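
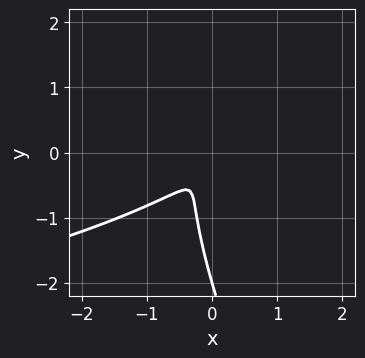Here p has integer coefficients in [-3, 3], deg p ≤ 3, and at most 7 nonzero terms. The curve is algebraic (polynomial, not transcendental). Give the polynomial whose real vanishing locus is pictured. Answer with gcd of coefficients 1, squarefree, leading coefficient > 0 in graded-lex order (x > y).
deg p = 3. A generic line meets the curve in up to 3 points.
Checking where it meets the axes: it meets the y-axis at y = -2 (among the integer gridlines).
These observations pin down the coefficients.

2*x*y^2 + y^3 + 3*x^2 - 3*x*y + 2*y^2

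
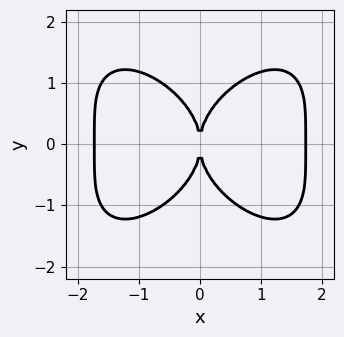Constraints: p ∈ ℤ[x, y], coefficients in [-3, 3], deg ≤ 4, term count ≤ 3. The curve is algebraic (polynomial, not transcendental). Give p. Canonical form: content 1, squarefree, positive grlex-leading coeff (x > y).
x^4 + y^4 - 3*x^2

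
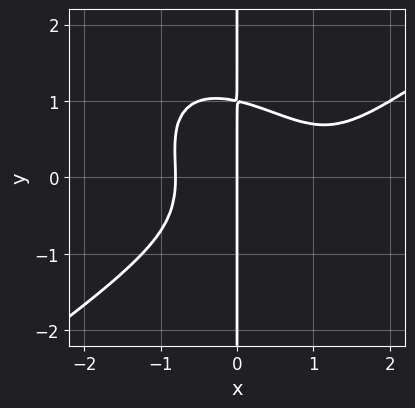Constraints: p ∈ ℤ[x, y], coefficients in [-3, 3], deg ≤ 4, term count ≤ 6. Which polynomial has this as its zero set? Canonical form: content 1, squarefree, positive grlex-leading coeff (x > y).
Degree: a generic line meets the curve in up to 4 points, so deg p = 4.
From the axis intercepts and sections: every point of the y-axis in the box is on the curve; it crosses the x-axis at the gridline x = 0.
Assembling these constraints gives the stated polynomial.

2*x^4 - 2*x^2*y^2 - 3*x*y^3 - 3*x^3 + 3*x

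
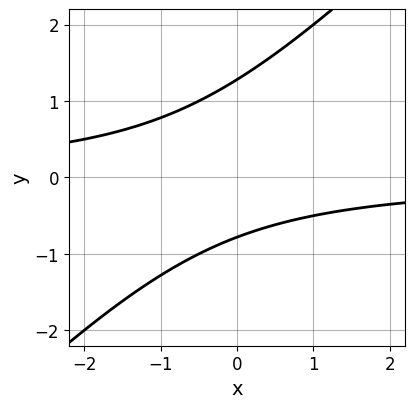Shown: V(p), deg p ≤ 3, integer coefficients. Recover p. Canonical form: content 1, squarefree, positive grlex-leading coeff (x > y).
2*x*y - 2*y^2 + y + 2

deg p = 2.
From the axis intercepts and sections: no x-intercept at any integer in the box.
These observations pin down the coefficients.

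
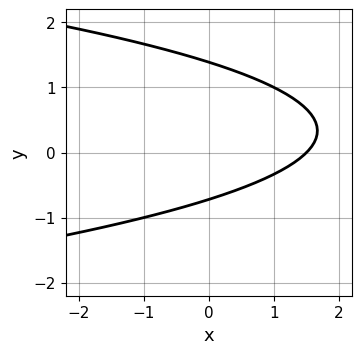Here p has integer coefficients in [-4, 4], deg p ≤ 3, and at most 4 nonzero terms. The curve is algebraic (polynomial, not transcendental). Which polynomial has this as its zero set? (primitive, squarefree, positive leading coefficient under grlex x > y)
deg p = 2. A generic line meets the curve in up to 2 points.
Putting this together gives p.

3*y^2 + 2*x - 2*y - 3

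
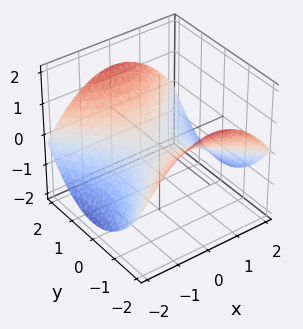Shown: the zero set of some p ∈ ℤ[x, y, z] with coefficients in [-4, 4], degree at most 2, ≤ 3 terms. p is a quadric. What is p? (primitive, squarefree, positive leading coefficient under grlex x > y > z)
deg p = 2.
Symmetries: the x ↦ −x reflection is a symmetry, so x appears only in even powers; it's symmetric under y → −y, forcing even powers of y.
Observable constraints: it meets the y-axis at y = 0 (among the integer gridlines); it meets the z-axis at z = 0 (among the integer gridlines); one x-axis crossing is at x = 0.
Solving for integer coefficients yields p as stated.

x^2 - y^2 + 3*z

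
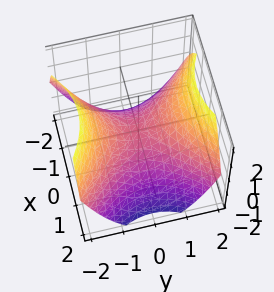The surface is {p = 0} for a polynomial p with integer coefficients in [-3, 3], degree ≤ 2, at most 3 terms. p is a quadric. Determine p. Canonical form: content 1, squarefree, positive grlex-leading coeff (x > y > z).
First, the degree is 2 — a saddle surface; a quadric.
Then, symmetries: the y ↦ −y reflection is a symmetry, so y appears only in even powers; the x ↦ −x reflection is a symmetry, so x appears only in even powers.
Then, from the visible intercepts: it crosses the x-axis at the gridline x = 0; it crosses the y-axis at the gridline y = 0.
Finally, assembling these constraints gives the stated polynomial.

2*x^2 - 2*y^2 + 3*z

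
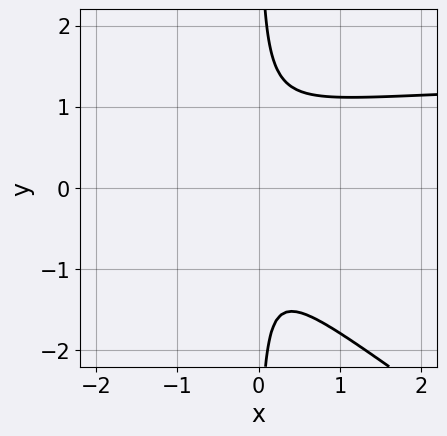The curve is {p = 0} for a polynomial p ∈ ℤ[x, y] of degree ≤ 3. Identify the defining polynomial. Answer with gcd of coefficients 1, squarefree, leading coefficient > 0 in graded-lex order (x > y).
1. deg p = 3. A generic line meets the curve in up to 3 points.
2. From the axis intercepts and sections: the curve avoids every integer y-axis point in the box; the curve avoids every integer x-axis point in the box.
3. Assembling these constraints gives the stated polynomial.

2*x^2*y + 3*x*y^2 - 3*x^2 - 2*x - 1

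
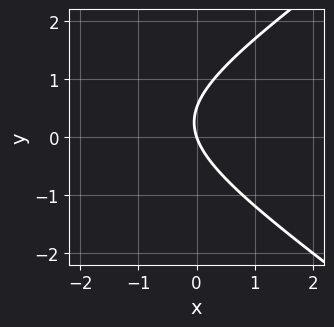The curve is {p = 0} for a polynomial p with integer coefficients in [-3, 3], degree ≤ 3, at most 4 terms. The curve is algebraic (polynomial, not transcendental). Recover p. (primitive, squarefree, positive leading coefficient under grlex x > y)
1. The degree is 2 — no degree-1 curve has this shape.
2. Checking where it meets the axes: it crosses the x-axis at the gridline x = 0; one y-axis crossing is at y = 0.
3. Assembling these constraints gives the stated polynomial.

x^2 - 2*y^2 + 3*x + y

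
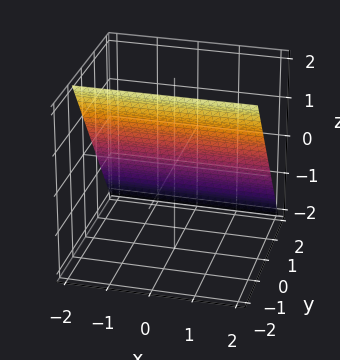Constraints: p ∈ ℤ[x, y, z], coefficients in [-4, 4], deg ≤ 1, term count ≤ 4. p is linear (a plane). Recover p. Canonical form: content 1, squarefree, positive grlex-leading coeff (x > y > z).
3*y + 2*z - 2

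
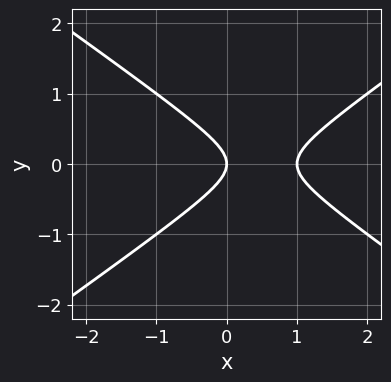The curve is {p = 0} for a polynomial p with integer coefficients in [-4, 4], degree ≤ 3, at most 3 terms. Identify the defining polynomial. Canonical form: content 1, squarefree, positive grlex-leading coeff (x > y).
x^2 - 2*y^2 - x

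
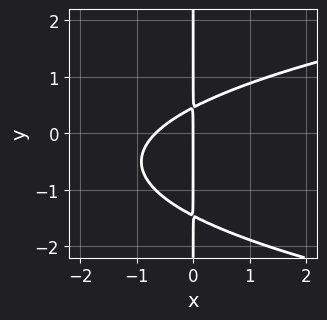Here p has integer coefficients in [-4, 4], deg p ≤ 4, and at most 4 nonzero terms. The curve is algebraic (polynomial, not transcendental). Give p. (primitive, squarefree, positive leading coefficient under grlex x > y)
3*x*y^2 - 3*x^2 + 3*x*y - 2*x

1. deg p = 3. The shape is more complex than any degree-2 curve.
2. From the visible intercepts: the visible y-axis segment lies entirely on the curve; it crosses the x-axis at the gridline x = 0.
3. Fitting integer coefficients to these (and the overall shape) gives p.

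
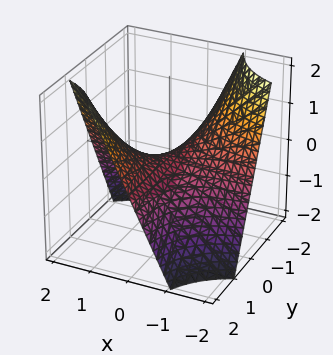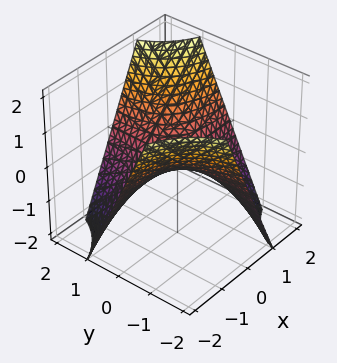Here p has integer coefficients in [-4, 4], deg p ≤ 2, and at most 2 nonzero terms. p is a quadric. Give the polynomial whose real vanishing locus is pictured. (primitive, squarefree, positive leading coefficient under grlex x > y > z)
1. The degree is 2 — a saddle surface; a quadric.
2. From the visible intercepts: every point of the y-axis in the box is on the surface; every point of the x-axis in the box is on the surface; it meets the z-axis at z = 0 (among the integer gridlines).
3. Matching integer coefficients to the picture gives p.

x*y - z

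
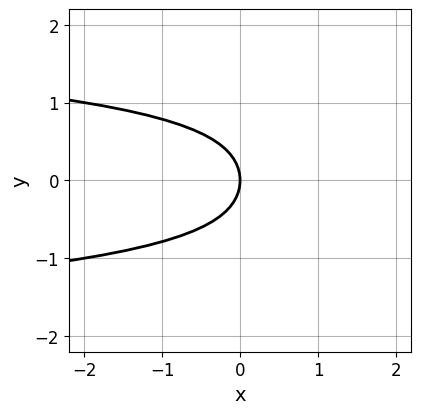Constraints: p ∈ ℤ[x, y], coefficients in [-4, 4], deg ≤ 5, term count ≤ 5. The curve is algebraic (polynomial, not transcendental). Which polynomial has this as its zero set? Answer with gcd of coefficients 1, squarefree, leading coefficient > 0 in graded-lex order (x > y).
y^4 + y^2 + x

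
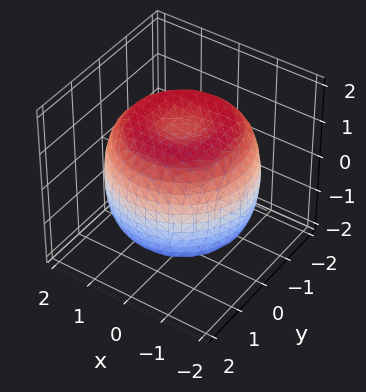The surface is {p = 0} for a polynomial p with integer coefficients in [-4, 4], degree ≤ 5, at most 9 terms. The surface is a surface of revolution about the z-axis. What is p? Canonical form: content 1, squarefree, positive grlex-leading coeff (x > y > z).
x^4 + 2*x^2*y^2 + y^4 - 2*x^2 - 2*y^2 + 2*z^2 - 3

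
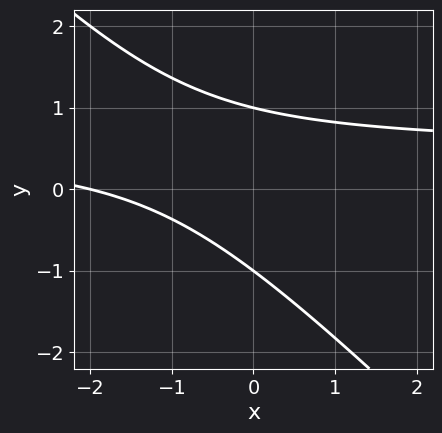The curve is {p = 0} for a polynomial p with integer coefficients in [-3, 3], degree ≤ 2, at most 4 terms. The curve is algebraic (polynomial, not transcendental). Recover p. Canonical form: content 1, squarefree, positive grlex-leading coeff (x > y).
2*x*y + 2*y^2 - x - 2

First, deg p = 2.
Then, against the integer gridlines: the y-axis gridline crossings are at y ∈ {-1, 1}; one x-axis crossing is at x = -2.
Finally, assembling these constraints gives the stated polynomial.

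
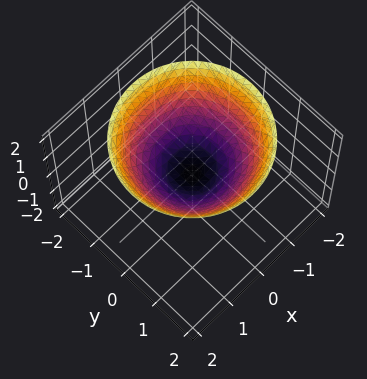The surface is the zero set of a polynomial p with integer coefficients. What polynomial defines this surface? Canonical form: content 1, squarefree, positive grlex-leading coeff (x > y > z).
(a) deg p = 2.
(b) Symmetries: every cross-section ⟂ z is a circle, so x, y appear only via x² + y².
(c) Reading off the gridlines: a circular section at z = 2 has radius between 1 and 2; it crosses the z-axis at the gridline z = 0; it crosses the x-axis at the gridline x = 0.
(d) Solving for integer coefficients yields p as stated.

2*x^2 + 2*y^2 - 3*z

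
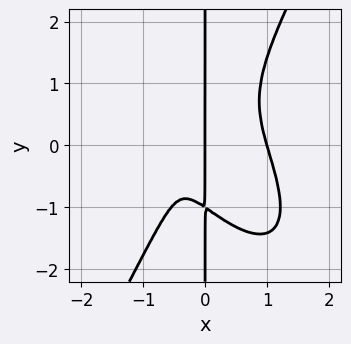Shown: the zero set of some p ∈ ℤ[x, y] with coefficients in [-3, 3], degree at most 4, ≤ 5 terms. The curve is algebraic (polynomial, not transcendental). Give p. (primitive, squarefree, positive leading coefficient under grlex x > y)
1. The degree is 4 — the shape is more complex than any degree-3 curve.
2. From the visible intercepts: every point of the y-axis in the box is on the curve; among the integer gridlines, it crosses the x-axis at x ∈ {0, 1}.
3. Putting this together gives p.

3*x^4 + 2*x^3*y - x*y^3 - 2*x^2 - x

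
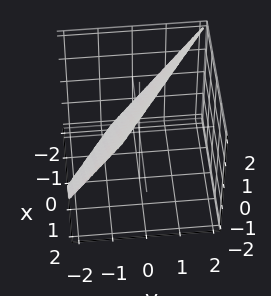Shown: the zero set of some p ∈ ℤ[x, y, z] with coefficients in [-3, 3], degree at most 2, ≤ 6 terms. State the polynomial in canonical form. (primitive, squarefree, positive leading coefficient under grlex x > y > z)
1. deg p = 1. The surface is flat (a plane).
2. Reading off the gridlines: it crosses the x-axis at the gridline x = -1; it meets the z-axis at z = 1 (among the integer gridlines).
3. These observations pin down the coefficients.

2*x + 3*y - 2*z + 2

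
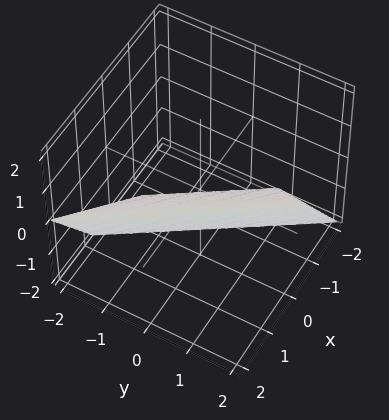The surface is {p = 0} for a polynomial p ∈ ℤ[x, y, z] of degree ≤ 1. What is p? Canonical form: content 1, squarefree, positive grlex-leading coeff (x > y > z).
First, deg p = 1. Every cross-section is a straight line — this is a plane.
Then, against the integer gridlines: one y-axis crossing is at y = 1; it meets the z-axis at z = -1 (among the integer gridlines).
Finally, these observations pin down the coefficients.

3*x + 2*y - 2*z - 2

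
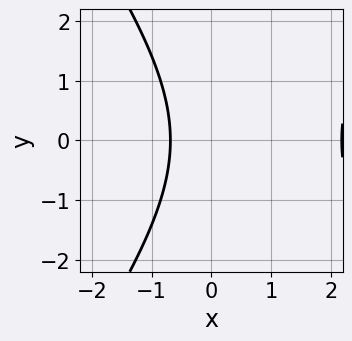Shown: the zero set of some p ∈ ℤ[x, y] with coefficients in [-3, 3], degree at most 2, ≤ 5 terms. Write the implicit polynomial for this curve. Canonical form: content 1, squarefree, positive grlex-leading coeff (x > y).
(a) The degree is 2 — a generic line meets the curve in up to 2 points.
(b) Symmetries: the y ↦ −y reflection is a symmetry, so y appears only in even powers.
(c) From the axis intercepts and sections: it misses every integer gridline on the y-axis.
(d) These observations pin down the coefficients.

2*x^2 - y^2 - 3*x - 3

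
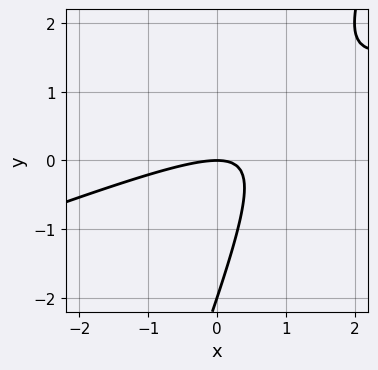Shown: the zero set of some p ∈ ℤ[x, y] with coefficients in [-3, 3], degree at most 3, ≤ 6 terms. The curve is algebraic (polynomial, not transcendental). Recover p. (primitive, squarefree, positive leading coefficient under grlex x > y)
Degree: no degree-1 curve has this shape, so deg p = 2.
Observable constraints: the y-axis gridline crossings are at y ∈ {-2, 0}; one x-axis crossing is at x = 0.
Together with the visible shape, these determine p as stated.

x^2 - 3*x*y + y^2 + 2*y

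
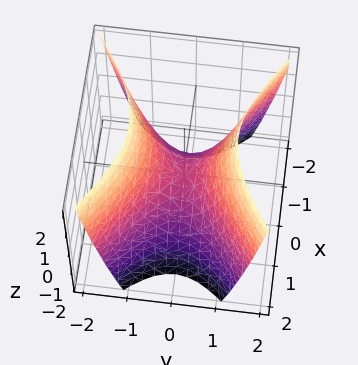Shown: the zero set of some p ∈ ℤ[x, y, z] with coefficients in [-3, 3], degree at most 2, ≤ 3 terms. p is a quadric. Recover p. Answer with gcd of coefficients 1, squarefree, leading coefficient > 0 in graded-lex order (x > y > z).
1. deg p = 2.
2. Symmetries: it's symmetric under y → −y, forcing even powers of y; mirror symmetry x ↦ −x ⇒ only even powers of x.
3. From the axis intercepts and sections: it crosses the x-axis at the gridline x = 0; it meets the y-axis at y = 0 (among the integer gridlines); one z-axis crossing is at z = 0.
4. Putting this together gives p.

2*x^2 - 3*y^2 + 2*z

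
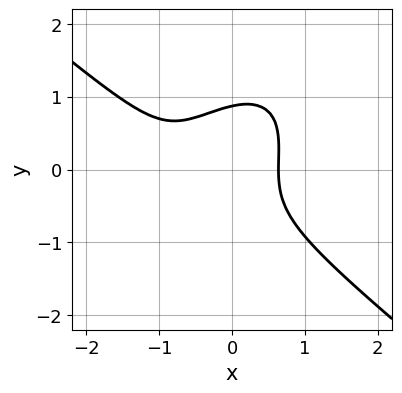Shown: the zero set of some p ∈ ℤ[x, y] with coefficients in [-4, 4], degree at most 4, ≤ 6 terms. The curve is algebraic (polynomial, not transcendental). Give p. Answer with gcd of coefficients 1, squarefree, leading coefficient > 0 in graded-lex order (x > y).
3*x^3 - 2*x*y^2 + 3*y^3 + 3*x^2 - 2

(a) Degree: a generic line meets the curve in up to 3 points, so deg p = 3.
(b) The integer polynomial consistent with all of this is the stated p.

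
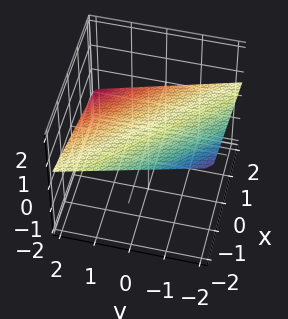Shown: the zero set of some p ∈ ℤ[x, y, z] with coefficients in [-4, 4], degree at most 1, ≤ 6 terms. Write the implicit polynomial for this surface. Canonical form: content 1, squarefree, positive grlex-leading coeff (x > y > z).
1. Degree: the surface is flat (a plane), so deg p = 1.
2. From the visible intercepts: it crosses the y-axis at the gridline y = 2; it meets the x-axis at x = 2 (among the integer gridlines).
3. Fitting integer coefficients to these (and the overall shape) gives p.

x + y + 3*z - 2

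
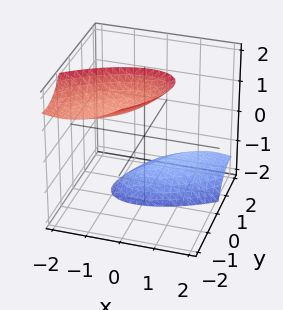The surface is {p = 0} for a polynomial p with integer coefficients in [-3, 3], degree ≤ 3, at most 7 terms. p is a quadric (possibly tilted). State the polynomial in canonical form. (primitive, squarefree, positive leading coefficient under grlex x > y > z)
2*x^2 - 3*x*y + 3*y^2 + 3*y*z - z^2 + 3

First, I count 2 distinct pieces.
Then, degree: no degree-1 surface has this shape, so deg p = 2.
Then, reading off the gridlines: it misses every integer gridline on the y-axis; it misses every integer gridline on the x-axis.
Finally, fitting integer coefficients to these (and the overall shape) gives p.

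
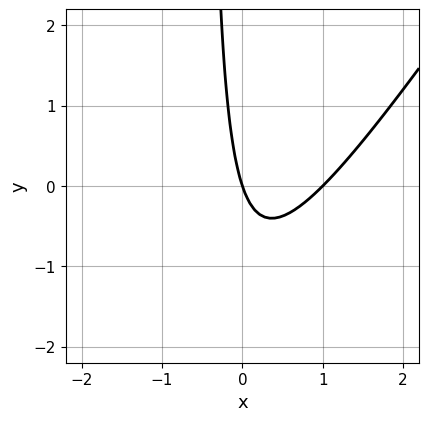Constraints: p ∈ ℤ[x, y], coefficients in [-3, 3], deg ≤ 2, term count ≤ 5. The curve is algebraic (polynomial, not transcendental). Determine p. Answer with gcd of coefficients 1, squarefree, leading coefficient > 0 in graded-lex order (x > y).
Degree: a generic line meets the curve in up to 2 points, so deg p = 2.
From the visible intercepts: it meets the y-axis at y = 0 (among the integer gridlines); among the integer gridlines, it crosses the x-axis at x ∈ {0, 1}.
Together with the visible shape, these determine p as stated.

3*x^2 - 2*x*y - 3*x - y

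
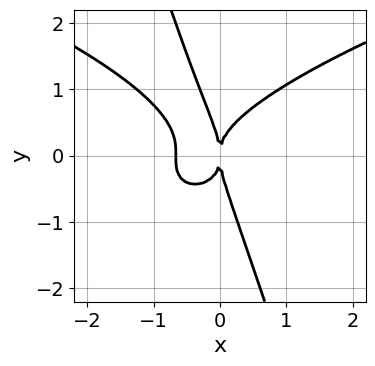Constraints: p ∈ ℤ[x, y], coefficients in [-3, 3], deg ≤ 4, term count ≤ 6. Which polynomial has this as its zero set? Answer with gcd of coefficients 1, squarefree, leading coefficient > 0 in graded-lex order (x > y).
3*x*y^3 + y^4 - 3*x^3 - 2*x^2

First, degree: no degree-3 curve has this shape, so deg p = 4.
Then, checking where it meets the axes: one y-axis crossing is at y = 0; one x-axis crossing is at x = 0.
Finally, the integer polynomial consistent with all of this is the stated p.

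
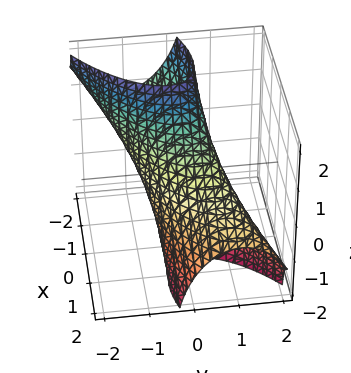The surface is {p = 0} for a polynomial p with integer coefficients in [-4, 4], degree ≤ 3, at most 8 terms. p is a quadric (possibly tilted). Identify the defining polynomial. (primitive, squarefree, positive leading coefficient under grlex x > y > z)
2*x^2 - 3*x*y + 3*x*z + 3*y^2 + z^2 - 2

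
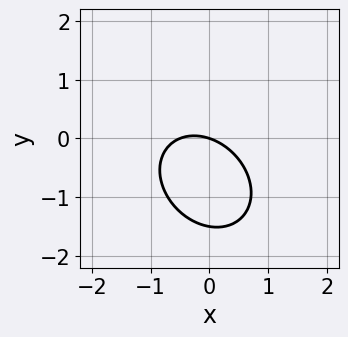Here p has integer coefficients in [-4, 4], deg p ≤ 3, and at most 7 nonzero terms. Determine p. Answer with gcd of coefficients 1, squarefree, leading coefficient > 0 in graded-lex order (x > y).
2*x^2 + x*y + 2*y^2 + x + 3*y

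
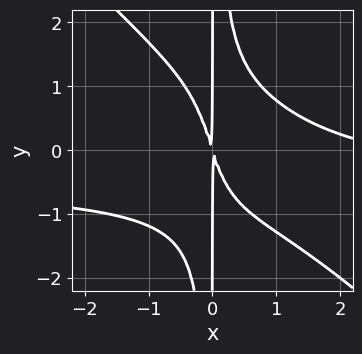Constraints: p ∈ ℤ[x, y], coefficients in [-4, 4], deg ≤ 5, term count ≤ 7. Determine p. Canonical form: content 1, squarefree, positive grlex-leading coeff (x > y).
2*x^3*y + 2*x^2*y^2 + x^3 - 3*x^2 - x*y

Degree: the shape is more complex than any degree-3 curve, so deg p = 4.
Against the integer gridlines: the visible y-axis segment lies entirely on the curve.
The integer polynomial consistent with all of this is the stated p.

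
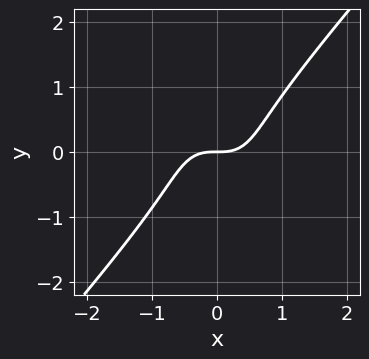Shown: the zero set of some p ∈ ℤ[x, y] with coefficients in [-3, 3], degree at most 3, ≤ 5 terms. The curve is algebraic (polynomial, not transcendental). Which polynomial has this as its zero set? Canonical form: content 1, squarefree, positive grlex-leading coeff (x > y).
3*x^3 - 2*y^3 - 2*y

(a) The degree is 3 — no degree-2 curve has this shape.
(b) Against the integer gridlines: it meets the x-axis at x = 0 (among the integer gridlines); it meets the y-axis at y = 0 (among the integer gridlines).
(c) The integer polynomial consistent with all of this is the stated p.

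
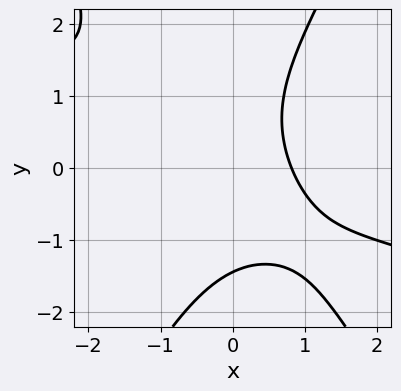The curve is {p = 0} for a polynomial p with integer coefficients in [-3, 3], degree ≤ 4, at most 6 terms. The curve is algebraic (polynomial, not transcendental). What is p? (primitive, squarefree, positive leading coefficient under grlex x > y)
First, the degree is 3 — the shape is more complex than any degree-2 curve.
Finally, solving for integer coefficients yields p as stated.

x^3 + 3*x^2*y - y^3 + 3*x - 3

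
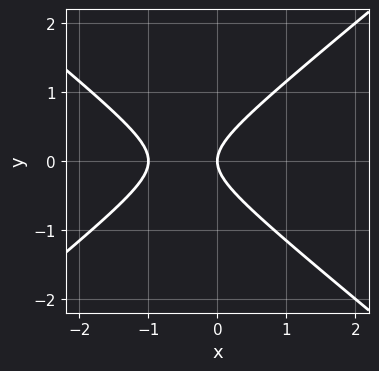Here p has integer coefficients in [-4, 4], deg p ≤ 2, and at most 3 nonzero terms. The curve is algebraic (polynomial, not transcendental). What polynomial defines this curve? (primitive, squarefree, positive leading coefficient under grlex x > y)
2*x^2 - 3*y^2 + 2*x

(a) The degree is 2 — a generic line meets the curve in up to 2 points.
(b) Symmetries: mirror symmetry y ↦ −y ⇒ only even powers of y.
(c) Checking where it meets the axes: one y-axis crossing is at y = 0; among the integer gridlines, it crosses the x-axis at x ∈ {-1, 0}.
(d) Putting this together gives p.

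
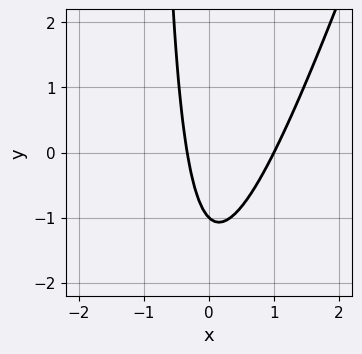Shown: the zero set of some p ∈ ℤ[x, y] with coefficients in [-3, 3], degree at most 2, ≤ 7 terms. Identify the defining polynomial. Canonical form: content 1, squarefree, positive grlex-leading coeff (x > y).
1. The degree is 2 — no degree-1 curve has this shape.
2. From the axis intercepts and sections: it meets the y-axis at y = -1 (among the integer gridlines); one x-axis crossing is at x = 1.
3. These observations pin down the coefficients.

3*x^2 - x*y - 2*x - y - 1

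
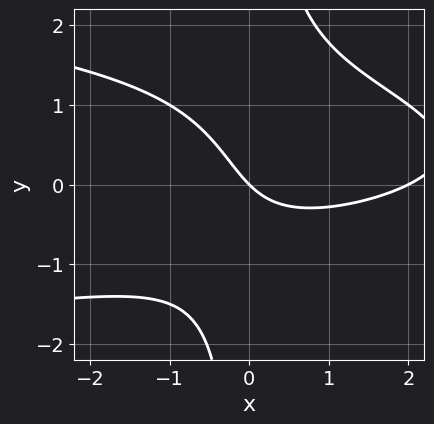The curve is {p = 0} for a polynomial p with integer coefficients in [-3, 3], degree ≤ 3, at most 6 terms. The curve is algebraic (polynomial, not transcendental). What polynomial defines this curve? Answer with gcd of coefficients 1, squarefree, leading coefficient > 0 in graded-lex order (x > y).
2*x*y^2 + x^2 - x*y - 2*x - 2*y

First, the degree is 3 — a generic line meets the curve in up to 3 points.
Next, reading off the gridlines: it crosses the y-axis at the gridline y = 0; among the integer gridlines, it crosses the x-axis at x ∈ {0, 2}.
Finally, these observations pin down the coefficients.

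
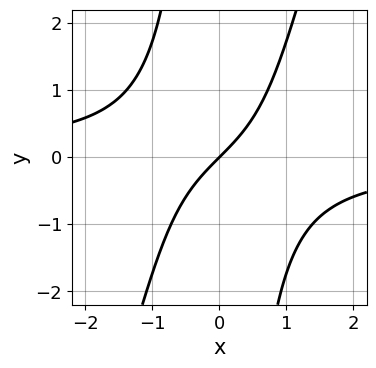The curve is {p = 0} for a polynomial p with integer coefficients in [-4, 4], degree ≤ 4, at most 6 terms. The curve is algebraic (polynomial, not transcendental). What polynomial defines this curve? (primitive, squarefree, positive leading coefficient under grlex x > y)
3*x^2*y - x*y^2 + 3*x - 3*y

First, the degree is 3 — the shape is more complex than any degree-2 curve.
Next, from the axis intercepts and sections: one x-axis crossing is at x = 0; it crosses the y-axis at the gridline y = 0.
Finally, together with the visible shape, these determine p as stated.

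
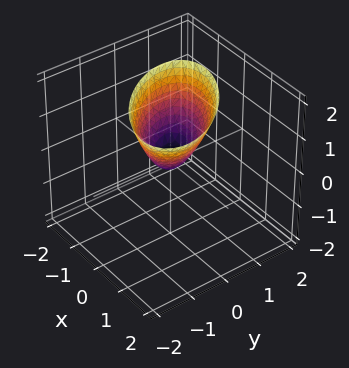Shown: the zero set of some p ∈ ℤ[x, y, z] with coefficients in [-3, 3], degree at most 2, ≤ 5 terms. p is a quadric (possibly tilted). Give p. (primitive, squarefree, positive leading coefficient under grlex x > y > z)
First, degree: no degree-1 surface has this shape, so deg p = 2.
Then, observable constraints: one z-axis crossing is at z = 0; it meets the y-axis at y = 0 (among the integer gridlines); it crosses the x-axis at the gridline x = 0.
Finally, together with the visible shape, these determine p as stated.

3*x^2 + 3*x*y - x*z + 3*y^2 - 2*z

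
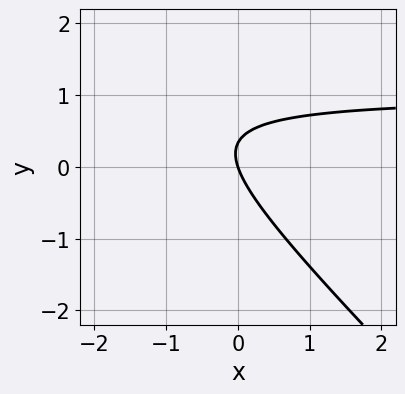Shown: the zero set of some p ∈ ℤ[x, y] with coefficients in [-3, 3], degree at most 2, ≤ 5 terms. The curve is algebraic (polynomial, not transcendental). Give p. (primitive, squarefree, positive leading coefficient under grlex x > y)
First, degree: no degree-1 curve has this shape, so deg p = 2.
Next, from the visible intercepts: it meets the x-axis at x = 0 (among the integer gridlines); it crosses the y-axis at the gridline y = 0.
Finally, together with the visible shape, these determine p as stated.

3*x*y + 3*y^2 - 3*x - y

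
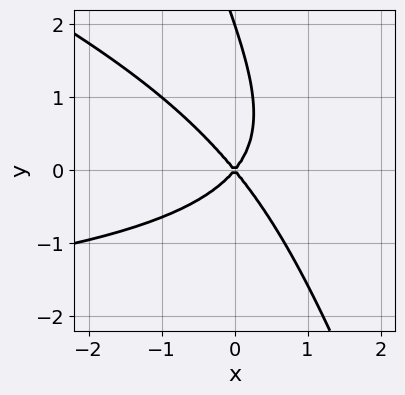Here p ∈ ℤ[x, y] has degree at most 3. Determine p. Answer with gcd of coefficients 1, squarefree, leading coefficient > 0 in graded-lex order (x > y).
x^2*y + 3*x*y^2 + y^3 + 3*x^2 - 2*y^2

(a) The degree is 3 — the shape is more complex than any degree-2 curve.
(b) Checking where it meets the axes: the y-axis gridline crossings are at y ∈ {0, 2}; one x-axis crossing is at x = 0.
(c) Fitting integer coefficients to these (and the overall shape) gives p.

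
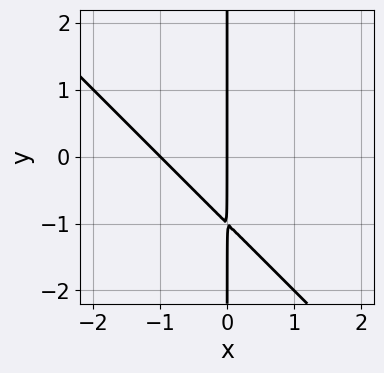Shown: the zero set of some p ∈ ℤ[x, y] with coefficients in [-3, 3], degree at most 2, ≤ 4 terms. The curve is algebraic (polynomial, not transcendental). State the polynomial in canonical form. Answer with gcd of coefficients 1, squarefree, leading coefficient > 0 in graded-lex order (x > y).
x^2 + x*y + x

First, deg p = 2. The shape is more complex than any degree-1 curve.
Then, observable constraints: the x-axis gridline crossings are at x ∈ {-1, 0}; every point of the y-axis in the box is on the curve.
Finally, matching integer coefficients to the picture gives p.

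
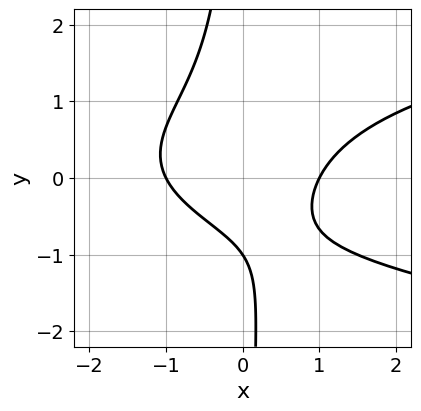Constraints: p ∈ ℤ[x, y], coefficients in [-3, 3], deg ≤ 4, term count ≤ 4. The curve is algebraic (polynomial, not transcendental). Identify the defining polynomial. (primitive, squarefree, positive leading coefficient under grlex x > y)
3*x*y^2 - 2*x^2 + 2*y + 2

deg p = 3. No degree-2 curve has this shape.
Against the integer gridlines: one y-axis crossing is at y = -1; the x-axis gridline crossings are at x ∈ {-1, 1}.
The integer polynomial consistent with all of this is the stated p.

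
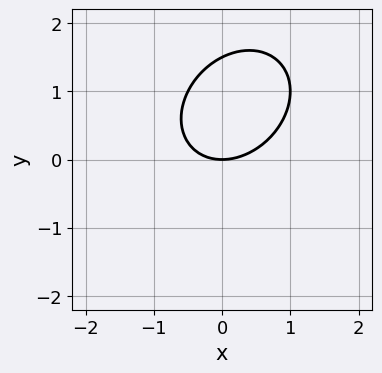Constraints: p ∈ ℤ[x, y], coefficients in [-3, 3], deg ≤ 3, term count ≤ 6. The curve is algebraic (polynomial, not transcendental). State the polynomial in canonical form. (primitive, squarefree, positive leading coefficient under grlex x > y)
2*x^2 - x*y + 2*y^2 - 3*y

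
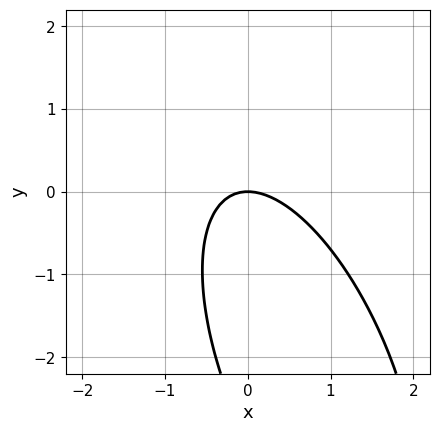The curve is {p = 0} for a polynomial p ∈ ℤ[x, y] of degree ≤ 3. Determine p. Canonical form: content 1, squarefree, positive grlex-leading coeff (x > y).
3*x^2 + 2*x*y + y^2 + 3*y

First, degree: the shape is more complex than any degree-1 curve, so deg p = 2.
Next, observable constraints: one y-axis crossing is at y = 0; one x-axis crossing is at x = 0.
Finally, solving for integer coefficients yields p as stated.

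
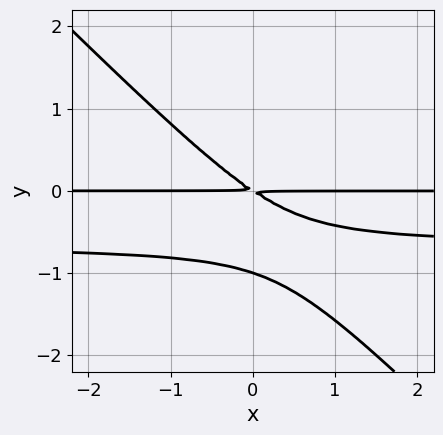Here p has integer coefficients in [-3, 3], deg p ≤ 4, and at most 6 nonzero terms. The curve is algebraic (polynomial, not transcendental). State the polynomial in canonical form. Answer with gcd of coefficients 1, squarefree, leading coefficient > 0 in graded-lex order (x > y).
3*x*y^2 + 3*y^3 + 2*x*y + 3*y^2

1. The degree is 3 — no degree-2 curve has this shape.
2. Checking where it meets the axes: the visible x-axis segment lies entirely on the curve; it meets the y-axis at y = -1 (among the integer gridlines).
3. Assembling these constraints gives the stated polynomial.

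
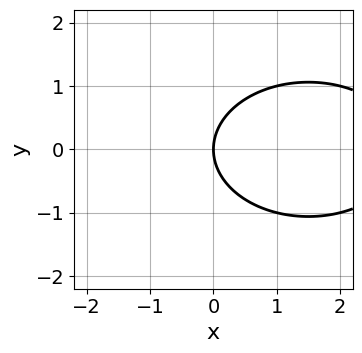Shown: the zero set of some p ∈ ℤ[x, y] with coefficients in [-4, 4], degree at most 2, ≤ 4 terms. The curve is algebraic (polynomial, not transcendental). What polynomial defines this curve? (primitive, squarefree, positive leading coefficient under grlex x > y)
x^2 + 2*y^2 - 3*x

The degree is 2 — the shape is more complex than any degree-1 curve.
Symmetries: mirror symmetry y ↦ −y ⇒ only even powers of y.
Checking where it meets the axes: it crosses the y-axis at the gridline y = 0; it meets the x-axis at x = 0 (among the integer gridlines).
The integer polynomial consistent with all of this is the stated p.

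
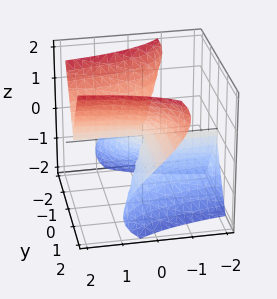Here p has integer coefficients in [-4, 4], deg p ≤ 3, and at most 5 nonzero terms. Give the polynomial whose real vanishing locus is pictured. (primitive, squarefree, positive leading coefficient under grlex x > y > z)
3*x*y^2 + 3*y^2*z - 2*z^3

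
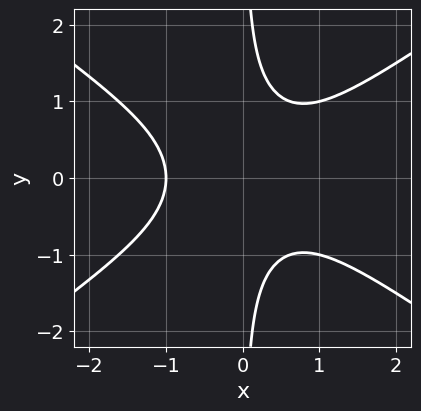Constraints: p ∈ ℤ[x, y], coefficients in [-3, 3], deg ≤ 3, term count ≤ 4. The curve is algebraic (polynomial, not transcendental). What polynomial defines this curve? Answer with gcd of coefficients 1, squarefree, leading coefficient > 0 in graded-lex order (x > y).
First, the degree is 3 — no degree-2 curve has this shape.
Next, symmetries: the y ↦ −y reflection is a symmetry, so y appears only in even powers.
Then, from the visible intercepts: one x-axis crossing is at x = -1; the curve avoids every integer y-axis point in the box.
Finally, fitting integer coefficients to these (and the overall shape) gives p.

x^3 - 2*x*y^2 + 1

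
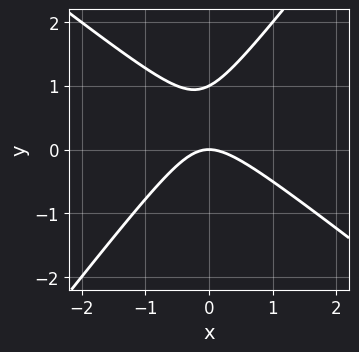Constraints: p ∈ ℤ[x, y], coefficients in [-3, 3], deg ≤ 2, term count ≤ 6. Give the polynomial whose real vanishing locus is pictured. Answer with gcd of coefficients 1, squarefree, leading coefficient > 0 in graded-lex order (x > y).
deg p = 2.
From the visible intercepts: the y-axis gridline crossings are at y ∈ {0, 1}; it crosses the x-axis at the gridline x = 0.
Matching integer coefficients to the picture gives p.

2*x^2 + x*y - 2*y^2 + 2*y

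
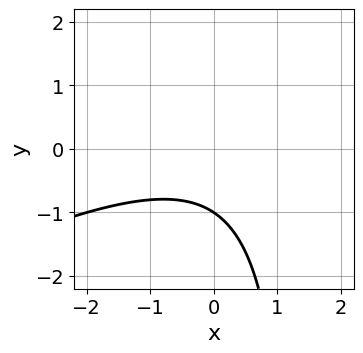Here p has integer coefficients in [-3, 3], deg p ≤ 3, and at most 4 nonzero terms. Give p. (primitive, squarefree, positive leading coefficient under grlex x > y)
(a) deg p = 2. The shape is more complex than any degree-1 curve.
(b) Against the integer gridlines: one y-axis crossing is at y = -1; it misses every integer gridline on the x-axis.
(c) The integer polynomial consistent with all of this is the stated p.

x^2 - 2*x*y + 3*y + 3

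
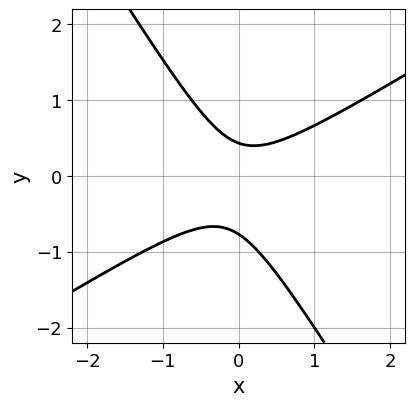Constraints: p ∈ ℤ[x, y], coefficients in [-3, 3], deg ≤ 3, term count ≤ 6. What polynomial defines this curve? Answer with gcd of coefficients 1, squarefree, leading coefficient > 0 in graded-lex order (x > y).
3*x^2 - 3*x*y - 3*y^2 - y + 1

1. The degree is 2 — no degree-1 curve has this shape.
2. Reading off the gridlines: the curve avoids every integer x-axis point in the box.
3. Fitting integer coefficients to these (and the overall shape) gives p.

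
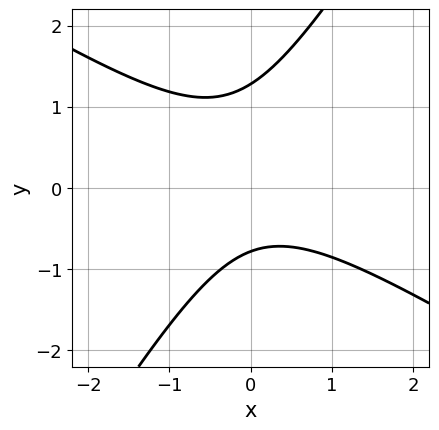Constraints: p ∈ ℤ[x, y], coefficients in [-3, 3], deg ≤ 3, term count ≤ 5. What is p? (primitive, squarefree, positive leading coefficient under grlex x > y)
First, degree: no degree-1 curve has this shape, so deg p = 2.
Then, against the integer gridlines: no x-intercept at any integer in the box.
Finally, assembling these constraints gives the stated polynomial.

2*x^2 + 2*x*y - 2*y^2 + y + 2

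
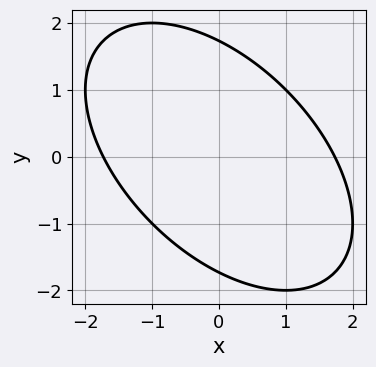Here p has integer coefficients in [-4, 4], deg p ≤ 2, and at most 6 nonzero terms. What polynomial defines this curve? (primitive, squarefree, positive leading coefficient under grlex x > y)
x^2 + x*y + y^2 - 3

(a) deg p = 2.
(b) Matching integer coefficients to the picture gives p.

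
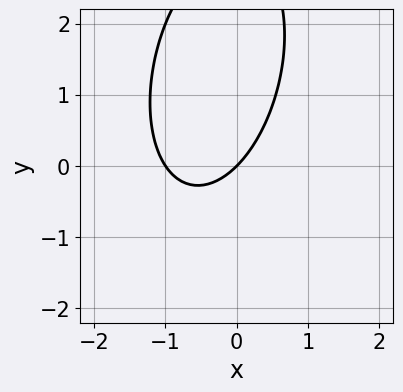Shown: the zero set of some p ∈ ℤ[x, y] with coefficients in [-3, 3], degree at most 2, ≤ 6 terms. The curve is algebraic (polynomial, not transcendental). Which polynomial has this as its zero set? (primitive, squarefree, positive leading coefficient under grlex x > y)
3*x^2 - x*y + y^2 + 3*x - 3*y

(a) The degree is 2 — a generic line meets the curve in up to 2 points.
(b) Reading off the gridlines: it meets the y-axis at y = 0 (among the integer gridlines); the x-axis gridline crossings are at x ∈ {-1, 0}.
(c) Matching integer coefficients to the picture gives p.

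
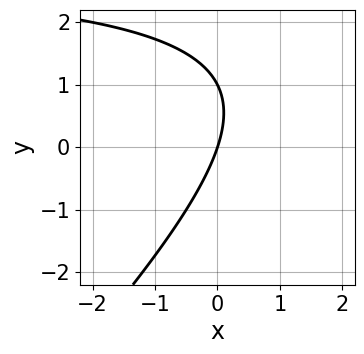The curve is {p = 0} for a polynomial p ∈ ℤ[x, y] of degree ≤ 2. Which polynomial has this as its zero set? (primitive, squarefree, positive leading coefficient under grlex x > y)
Degree: a generic line meets the curve in up to 2 points, so deg p = 2.
Against the integer gridlines: the y-axis gridline crossings are at y ∈ {0, 1}; one x-axis crossing is at x = 0.
Putting this together gives p.

x*y - y^2 - 3*x + y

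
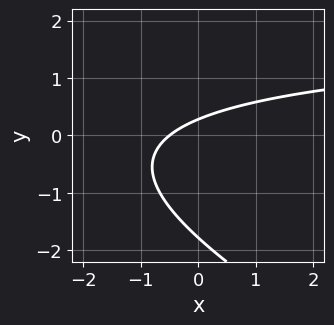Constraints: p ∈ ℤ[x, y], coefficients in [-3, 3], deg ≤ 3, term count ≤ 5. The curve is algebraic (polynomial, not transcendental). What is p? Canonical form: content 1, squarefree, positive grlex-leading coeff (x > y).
x*y + 2*y^2 - 2*x + 3*y - 1

(a) The degree is 2 — no degree-1 curve has this shape.
(b) Putting this together gives p.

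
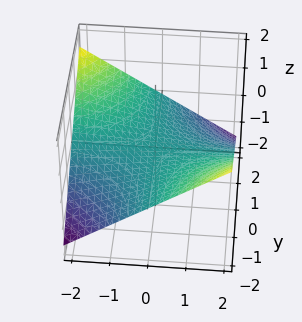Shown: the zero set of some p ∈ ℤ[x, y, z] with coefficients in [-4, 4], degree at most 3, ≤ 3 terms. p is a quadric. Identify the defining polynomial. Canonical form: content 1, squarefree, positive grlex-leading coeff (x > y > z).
x*y + 3*z

(a) deg p = 2. A saddle surface; a quadric.
(b) From the visible intercepts: the visible x-axis segment lies entirely on the surface; one z-axis crossing is at z = 0; the visible y-axis segment lies entirely on the surface.
(c) Putting this together gives p.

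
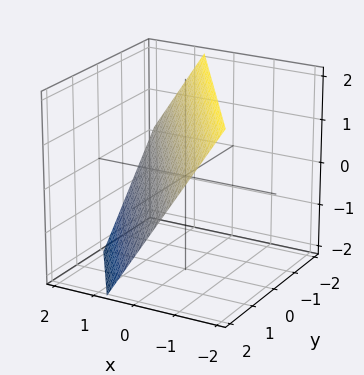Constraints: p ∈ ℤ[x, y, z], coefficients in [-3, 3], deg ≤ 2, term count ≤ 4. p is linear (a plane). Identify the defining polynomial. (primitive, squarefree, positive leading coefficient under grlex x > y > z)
First, the degree is 1 — every cross-section is a straight line — this is a plane.
Next, observable constraints: it meets the y-axis at y = 1 (among the integer gridlines); it meets the z-axis at z = 1 (among the integer gridlines).
Finally, fitting integer coefficients to these (and the overall shape) gives p.

3*x + 2*y + 2*z - 2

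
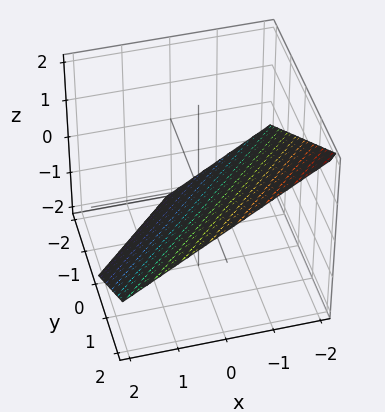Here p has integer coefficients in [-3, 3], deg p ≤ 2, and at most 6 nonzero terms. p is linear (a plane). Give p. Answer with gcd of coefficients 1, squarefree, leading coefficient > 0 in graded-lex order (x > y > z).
2*x - 2*y + 3*z + 2

The degree is 1 — every cross-section is a straight line — this is a plane.
Against the integer gridlines: one x-axis crossing is at x = -1; it meets the y-axis at y = 1 (among the integer gridlines).
Assembling these constraints gives the stated polynomial.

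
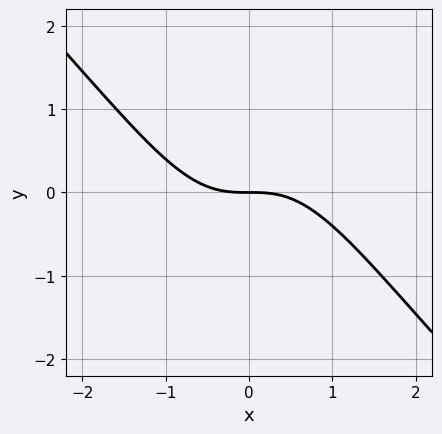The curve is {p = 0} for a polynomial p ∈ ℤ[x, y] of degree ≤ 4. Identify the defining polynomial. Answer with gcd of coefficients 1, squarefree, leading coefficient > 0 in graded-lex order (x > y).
2*x^3 + 2*x^2*y + 3*y

1. Degree: no degree-2 curve has this shape, so deg p = 3.
2. Observable constraints: one x-axis crossing is at x = 0; one y-axis crossing is at y = 0.
3. Fitting integer coefficients to these (and the overall shape) gives p.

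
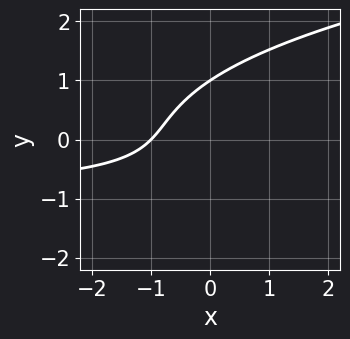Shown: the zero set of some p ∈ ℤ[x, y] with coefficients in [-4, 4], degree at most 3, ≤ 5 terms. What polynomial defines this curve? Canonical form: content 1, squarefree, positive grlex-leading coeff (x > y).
First, degree: a generic line meets the curve in up to 3 points, so deg p = 3.
Then, against the integer gridlines: one y-axis crossing is at y = 1; it meets the x-axis at x = -1 (among the integer gridlines).
Finally, matching integer coefficients to the picture gives p.

y^3 - x*y - x - 1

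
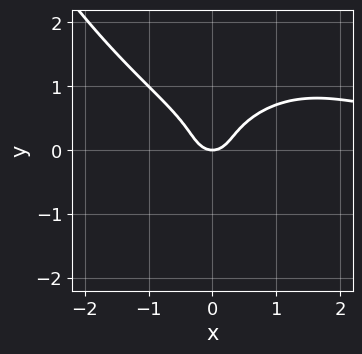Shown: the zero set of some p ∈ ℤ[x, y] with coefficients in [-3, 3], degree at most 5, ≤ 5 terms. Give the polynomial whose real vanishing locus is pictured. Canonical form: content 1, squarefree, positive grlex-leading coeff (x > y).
(a) deg p = 4. No degree-3 curve has this shape.
(b) From the axis intercepts and sections: one y-axis crossing is at y = 0; it meets the x-axis at x = 0 (among the integer gridlines).
(c) Fitting integer coefficients to these (and the overall shape) gives p.

x^3*y + 3*y^3 - 2*x^2 - y^2 + y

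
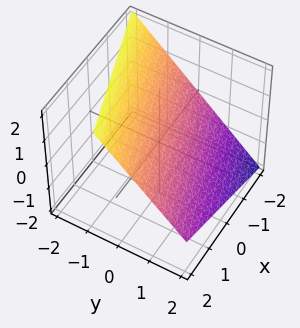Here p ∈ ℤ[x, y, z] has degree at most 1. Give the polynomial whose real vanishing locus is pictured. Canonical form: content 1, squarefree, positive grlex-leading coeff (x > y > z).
First, deg p = 1.
Next, from the visible intercepts: it crosses the x-axis at the gridline x = -2.
Finally, matching integer coefficients to the picture gives p.

x - 3*y - 3*z + 2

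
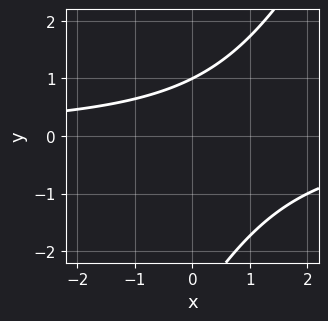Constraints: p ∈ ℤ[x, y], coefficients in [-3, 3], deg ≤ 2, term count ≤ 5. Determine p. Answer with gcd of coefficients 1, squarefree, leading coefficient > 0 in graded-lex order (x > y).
First, the degree is 2 — no degree-1 curve has this shape.
Next, from the visible intercepts: it misses every integer gridline on the x-axis; it meets the y-axis at y = 1 (among the integer gridlines).
Finally, putting this together gives p.

2*x*y - y^2 - 2*y + 3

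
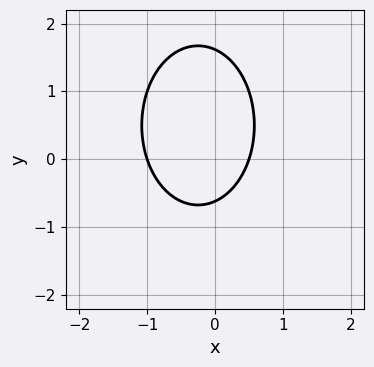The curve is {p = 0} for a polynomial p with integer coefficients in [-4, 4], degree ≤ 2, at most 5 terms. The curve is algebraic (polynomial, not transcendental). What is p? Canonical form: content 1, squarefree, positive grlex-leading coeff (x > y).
2*x^2 + y^2 + x - y - 1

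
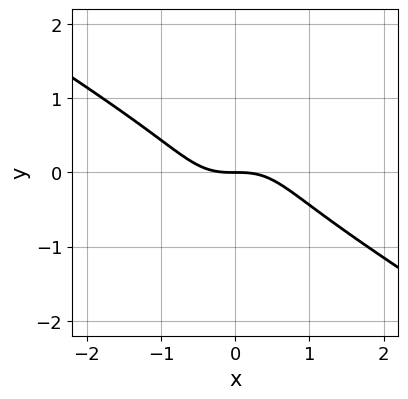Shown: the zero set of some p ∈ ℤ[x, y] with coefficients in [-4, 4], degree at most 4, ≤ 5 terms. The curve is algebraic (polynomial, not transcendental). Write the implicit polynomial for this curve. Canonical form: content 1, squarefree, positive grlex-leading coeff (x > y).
2*x^3 + 2*x^2*y + 3*y^3 + 2*y

Degree: no degree-2 curve has this shape, so deg p = 3.
Against the integer gridlines: it crosses the x-axis at the gridline x = 0; one y-axis crossing is at y = 0.
The integer polynomial consistent with all of this is the stated p.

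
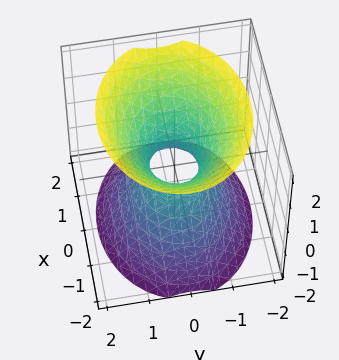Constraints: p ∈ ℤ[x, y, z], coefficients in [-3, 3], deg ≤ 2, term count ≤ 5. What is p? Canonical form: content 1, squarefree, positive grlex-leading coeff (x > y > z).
2*x^2 + 3*y^2 - 2*z^2 - 1

1. The degree is 2 — one connected sheet with a waist; a quadric.
2. Symmetries: the x ↦ −x reflection is a symmetry, so x appears only in even powers; it's symmetric under z → −z, forcing even powers of z; mirror symmetry y ↦ −y ⇒ only even powers of y.
3. From the axis intercepts and sections: the surface avoids every integer z-axis point in the box.
4. Putting this together gives p.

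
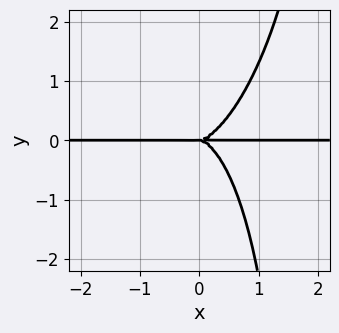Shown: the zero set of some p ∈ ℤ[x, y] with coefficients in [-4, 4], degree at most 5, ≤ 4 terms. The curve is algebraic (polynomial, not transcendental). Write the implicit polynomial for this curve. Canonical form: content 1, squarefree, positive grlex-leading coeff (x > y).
3*x^3*y - x^2*y^2 + x*y^3 - 2*y^3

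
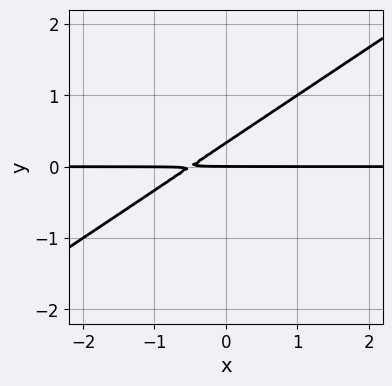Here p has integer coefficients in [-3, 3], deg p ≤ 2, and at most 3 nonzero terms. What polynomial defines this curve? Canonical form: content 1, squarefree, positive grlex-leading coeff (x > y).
2*x*y - 3*y^2 + y

Degree: the shape is more complex than any degree-1 curve, so deg p = 2.
From the axis intercepts and sections: one y-axis crossing is at y = 0; every point of the x-axis in the box is on the curve.
Putting this together gives p.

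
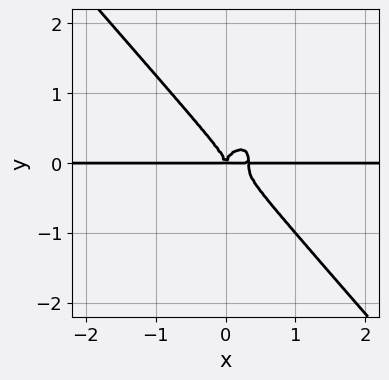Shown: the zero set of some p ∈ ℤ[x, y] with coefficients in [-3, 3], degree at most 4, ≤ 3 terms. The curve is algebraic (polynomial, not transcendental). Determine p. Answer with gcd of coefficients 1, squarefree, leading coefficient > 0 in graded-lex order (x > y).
3*x^3*y + 2*y^4 - x^2*y

The degree is 4 — no degree-3 curve has this shape.
Observable constraints: every point of the x-axis in the box is on the curve.
Putting this together gives p.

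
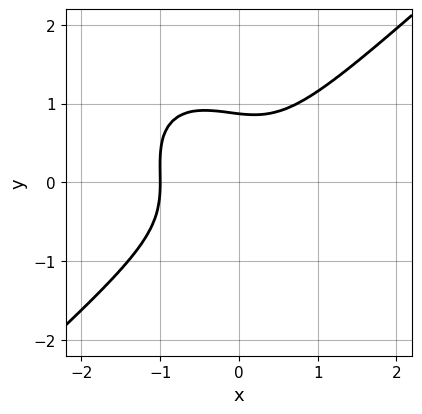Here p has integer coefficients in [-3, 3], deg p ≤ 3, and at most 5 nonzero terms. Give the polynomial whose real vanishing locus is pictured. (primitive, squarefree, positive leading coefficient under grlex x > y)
3*x^3 - x*y^2 - 3*y^3 + x^2 + 2

1. Degree: the shape is more complex than any degree-2 curve, so deg p = 3.
2. Reading off the gridlines: one x-axis crossing is at x = -1.
3. Assembling these constraints gives the stated polynomial.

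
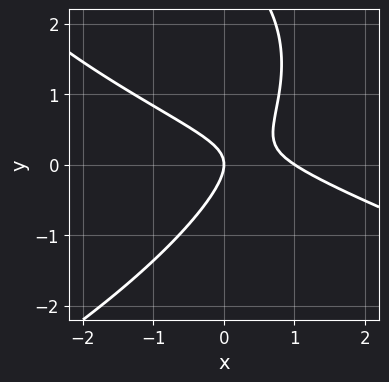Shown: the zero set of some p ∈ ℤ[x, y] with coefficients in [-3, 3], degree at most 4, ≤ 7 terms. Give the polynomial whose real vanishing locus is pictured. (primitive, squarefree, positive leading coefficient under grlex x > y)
y^3 + 2*x^2 + 3*x*y - 3*y^2 - 2*x

1. Degree: a generic line meets the curve in up to 3 points, so deg p = 3.
2. From the visible intercepts: among the integer gridlines, it crosses the x-axis at x ∈ {0, 1}; it crosses the y-axis at the gridline y = 0.
3. Solving for integer coefficients yields p as stated.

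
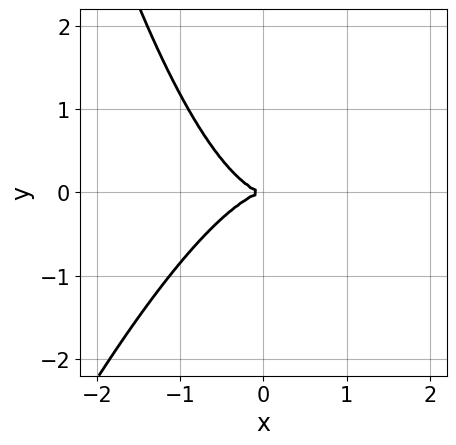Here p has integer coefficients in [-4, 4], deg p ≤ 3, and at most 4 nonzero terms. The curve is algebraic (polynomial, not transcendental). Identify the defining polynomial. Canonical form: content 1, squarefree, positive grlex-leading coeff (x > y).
Degree: the shape is more complex than any degree-2 curve, so deg p = 3.
Observable constraints: it crosses the y-axis at the gridline y = 0; it meets the x-axis at x = 0 (among the integer gridlines).
Putting this together gives p.

3*x^3 - x^2*y + 3*y^2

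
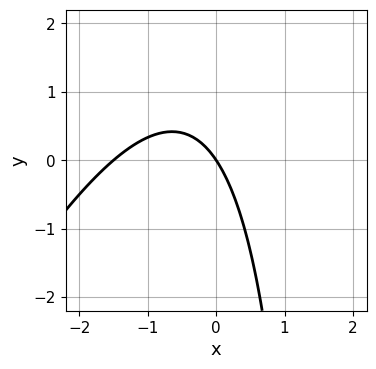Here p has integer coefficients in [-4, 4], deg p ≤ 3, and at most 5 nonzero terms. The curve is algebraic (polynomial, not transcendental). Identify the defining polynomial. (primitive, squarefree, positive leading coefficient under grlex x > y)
(a) The degree is 2 — the shape is more complex than any degree-1 curve.
(b) Reading off the gridlines: one y-axis crossing is at y = 0; it crosses the x-axis at the gridline x = 0.
(c) Together with the visible shape, these determine p as stated.

2*x^2 - x*y + 3*x + 2*y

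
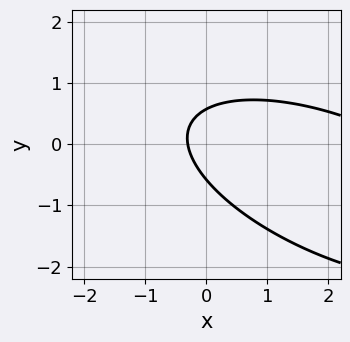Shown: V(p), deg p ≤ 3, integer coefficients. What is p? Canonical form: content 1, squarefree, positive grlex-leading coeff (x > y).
First, deg p = 2. No degree-1 curve has this shape.
Finally, matching integer coefficients to the picture gives p.

x^2 + 2*x*y + 3*y^2 - 3*x - 1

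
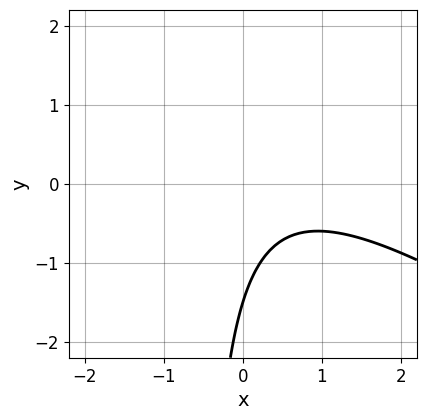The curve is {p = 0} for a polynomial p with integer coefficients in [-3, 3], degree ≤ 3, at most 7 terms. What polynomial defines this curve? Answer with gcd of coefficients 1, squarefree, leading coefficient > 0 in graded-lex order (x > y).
2*x^2 + 3*x*y - 2*x + 2*y + 3

First, the degree is 2 — a generic line meets the curve in up to 2 points.
Then, observable constraints: no x-intercept at any integer in the box.
Finally, matching integer coefficients to the picture gives p.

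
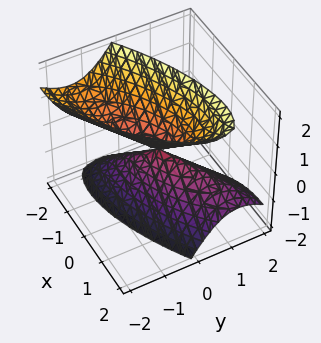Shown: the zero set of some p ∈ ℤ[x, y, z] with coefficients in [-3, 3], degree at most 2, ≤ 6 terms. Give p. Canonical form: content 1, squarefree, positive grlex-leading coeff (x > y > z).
x^2 - 2*x*y + 2*y^2 + y*z - z^2

(a) There are 2 components. They look like related sheets of one shape, so recover p as a whole.
(b) deg p = 2. A generic line meets the surface in up to 2 points.
(c) Checking where it meets the axes: it meets the y-axis at y = 0 (among the integer gridlines); one z-axis crossing is at z = 0; it meets the x-axis at x = 0 (among the integer gridlines).
(d) The integer polynomial consistent with all of this is the stated p.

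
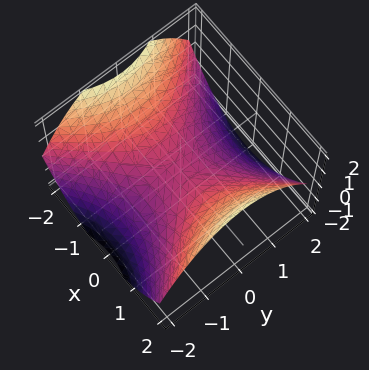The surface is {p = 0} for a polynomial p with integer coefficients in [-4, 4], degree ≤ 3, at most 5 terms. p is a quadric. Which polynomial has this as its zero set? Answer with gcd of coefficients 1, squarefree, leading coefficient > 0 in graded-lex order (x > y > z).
(a) The degree is 2 — a hyperbolic paraboloid; a quadric.
(b) Symmetries: it's symmetric under x → −x, forcing even powers of x; the y ↦ −y reflection is a symmetry, so y appears only in even powers.
(c) Checking where it meets the axes: it meets the z-axis at z = 0 (among the integer gridlines); one y-axis crossing is at y = 0; it meets the x-axis at x = 0 (among the integer gridlines).
(d) These observations pin down the coefficients.

x^2 - y^2 - 2*z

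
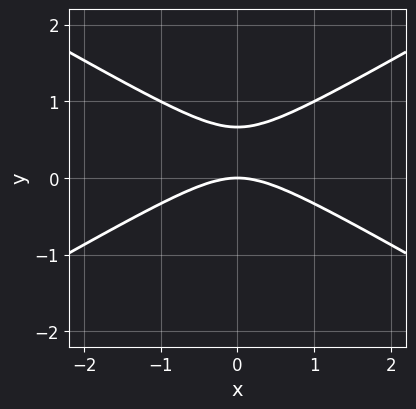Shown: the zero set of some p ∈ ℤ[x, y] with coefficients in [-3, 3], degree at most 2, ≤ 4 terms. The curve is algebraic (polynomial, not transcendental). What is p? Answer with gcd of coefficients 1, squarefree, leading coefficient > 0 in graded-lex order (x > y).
First, degree: no degree-1 curve has this shape, so deg p = 2.
Next, symmetries: mirror symmetry x ↦ −x ⇒ only even powers of x.
Then, from the visible intercepts: one x-axis crossing is at x = 0; it meets the y-axis at y = 0 (among the integer gridlines).
Finally, fitting integer coefficients to these (and the overall shape) gives p.

x^2 - 3*y^2 + 2*y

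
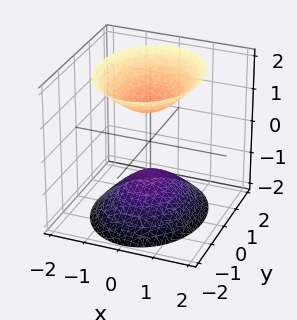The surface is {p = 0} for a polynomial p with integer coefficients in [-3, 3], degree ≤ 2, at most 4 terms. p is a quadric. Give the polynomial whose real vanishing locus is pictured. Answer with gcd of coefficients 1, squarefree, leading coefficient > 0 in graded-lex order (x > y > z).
The picture has 2 separate pieces. They look like related sheets of one shape, so recover p as a whole.
Degree: two sheets facing apart; a quadric, so deg p = 2.
Symmetries: mirror symmetry y ↦ −y ⇒ only even powers of y; the x ↦ −x reflection is a symmetry, so x appears only in even powers; it's symmetric under z → −z, forcing even powers of z.
Checking where it meets the axes: it misses every integer gridline on the y-axis; the z-axis gridline crossings are at z ∈ {-1, 1}; the surface avoids every integer x-axis point in the box.
Assembling these constraints gives the stated polynomial.

3*x^2 + 2*y^2 - 2*z^2 + 2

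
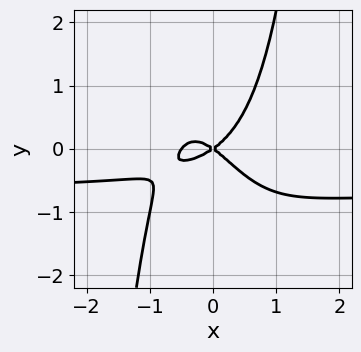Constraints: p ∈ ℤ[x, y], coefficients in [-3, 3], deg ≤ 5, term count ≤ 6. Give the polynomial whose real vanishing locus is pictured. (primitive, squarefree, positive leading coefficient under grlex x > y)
First, the degree is 4 — the shape is more complex than any degree-3 curve.
Next, reading off the gridlines: one y-axis crossing is at y = 0; one x-axis crossing is at x = 0.
Finally, matching integer coefficients to the picture gives p.

3*x^3*y + 2*x^3 + x^2 - 2*y^2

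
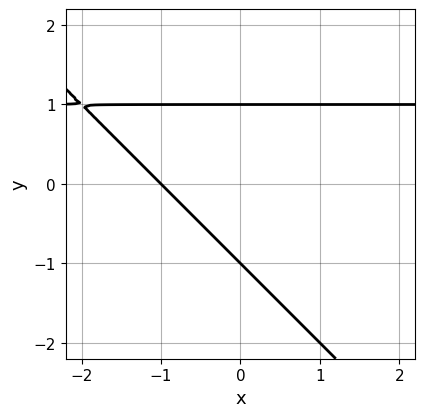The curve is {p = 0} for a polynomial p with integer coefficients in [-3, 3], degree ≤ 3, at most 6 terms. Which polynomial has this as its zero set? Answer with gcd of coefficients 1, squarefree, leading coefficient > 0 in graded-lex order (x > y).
x*y + y^2 - x - 1

1. deg p = 2. The shape is more complex than any degree-1 curve.
2. From the visible intercepts: among the integer gridlines, it crosses the y-axis at y ∈ {-1, 1}; one x-axis crossing is at x = -1.
3. Matching integer coefficients to the picture gives p.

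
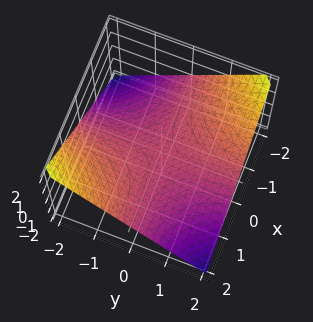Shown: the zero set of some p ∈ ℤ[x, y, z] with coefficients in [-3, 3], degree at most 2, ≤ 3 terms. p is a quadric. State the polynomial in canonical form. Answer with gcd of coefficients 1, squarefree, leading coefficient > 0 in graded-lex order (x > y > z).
x*y + 2*z

deg p = 2.
Observable constraints: every point of the y-axis in the box is on the surface; every point of the x-axis in the box is on the surface; it meets the z-axis at z = 0 (among the integer gridlines).
Assembling these constraints gives the stated polynomial.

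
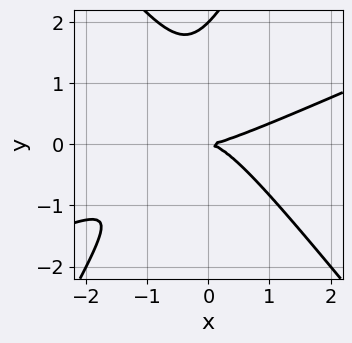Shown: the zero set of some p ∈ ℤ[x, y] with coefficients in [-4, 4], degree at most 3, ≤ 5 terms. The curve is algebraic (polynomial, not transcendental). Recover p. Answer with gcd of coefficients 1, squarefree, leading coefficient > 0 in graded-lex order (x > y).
x^3 - 2*x^2*y - x*y^2 + y^3 - 2*y^2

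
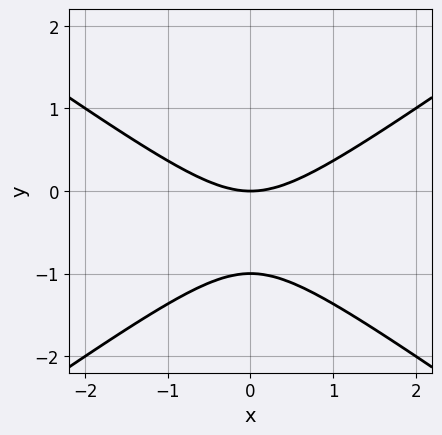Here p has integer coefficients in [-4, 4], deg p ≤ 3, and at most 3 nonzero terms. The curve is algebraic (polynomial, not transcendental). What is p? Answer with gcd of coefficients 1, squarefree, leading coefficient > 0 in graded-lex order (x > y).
First, the degree is 2 — a generic line meets the curve in up to 2 points.
Then, symmetries: it's symmetric under x → −x, forcing even powers of x.
Then, observable constraints: it crosses the x-axis at the gridline x = 0; among the integer gridlines, it crosses the y-axis at y ∈ {-1, 0}.
Finally, the integer polynomial consistent with all of this is the stated p.

x^2 - 2*y^2 - 2*y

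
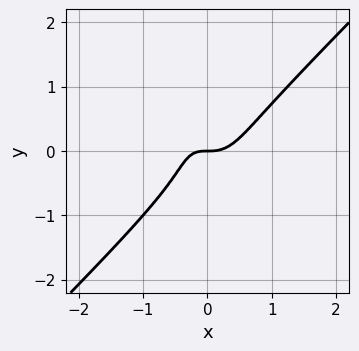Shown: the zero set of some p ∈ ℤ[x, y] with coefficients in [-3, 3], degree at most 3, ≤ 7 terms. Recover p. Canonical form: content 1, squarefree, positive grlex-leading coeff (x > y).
3*x^3 - x^2*y - 2*y^3 - x*y - y

1. The degree is 3 — no degree-2 curve has this shape.
2. From the visible intercepts: it crosses the y-axis at the gridline y = 0; one x-axis crossing is at x = 0.
3. The integer polynomial consistent with all of this is the stated p.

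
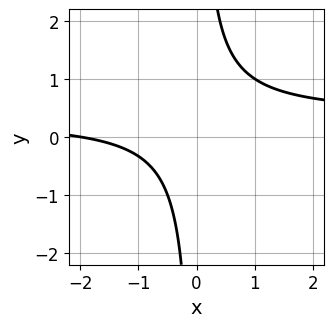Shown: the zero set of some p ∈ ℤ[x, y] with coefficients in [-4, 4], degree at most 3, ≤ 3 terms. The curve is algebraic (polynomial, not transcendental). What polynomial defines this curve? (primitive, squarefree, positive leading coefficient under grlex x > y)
deg p = 2.
Checking where it meets the axes: it crosses the x-axis at the gridline x = -2; it misses every integer gridline on the y-axis.
Putting this together gives p.

3*x*y - x - 2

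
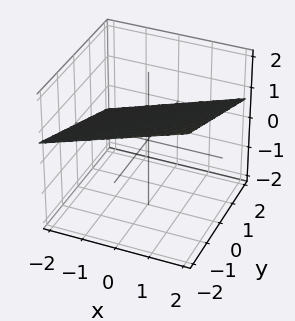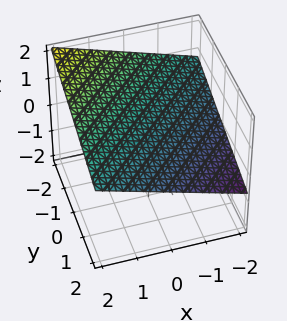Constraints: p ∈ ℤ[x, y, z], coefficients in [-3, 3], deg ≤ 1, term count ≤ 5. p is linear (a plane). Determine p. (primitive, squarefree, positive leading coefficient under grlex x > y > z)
deg p = 1.
Reading off the gridlines: it meets the y-axis at y = 2 (among the integer gridlines); it crosses the x-axis at the gridline x = -2.
The integer polynomial consistent with all of this is the stated p.

x - y - 3*z + 2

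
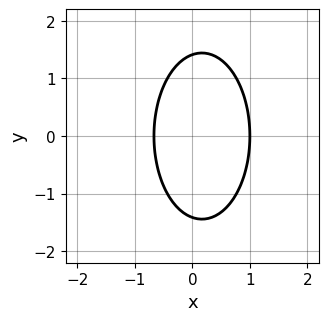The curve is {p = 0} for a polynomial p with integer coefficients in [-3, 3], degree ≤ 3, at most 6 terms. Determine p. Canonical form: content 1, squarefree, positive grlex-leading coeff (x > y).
First, deg p = 2. The shape is more complex than any degree-1 curve.
Then, symmetries: mirror symmetry y ↦ −y ⇒ only even powers of y.
Then, reading off the gridlines: one x-axis crossing is at x = 1.
Finally, solving for integer coefficients yields p as stated.

3*x^2 + y^2 - x - 2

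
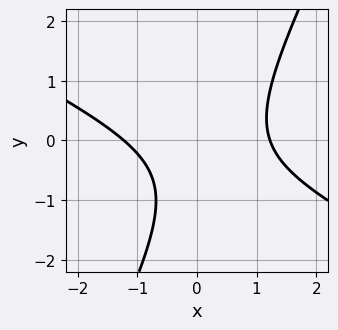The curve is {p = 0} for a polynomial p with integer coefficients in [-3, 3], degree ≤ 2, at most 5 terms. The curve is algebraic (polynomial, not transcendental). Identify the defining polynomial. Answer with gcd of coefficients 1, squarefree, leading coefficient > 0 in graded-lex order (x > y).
(a) Degree: the shape is more complex than any degree-1 curve, so deg p = 2.
(b) From the visible intercepts: it misses every integer gridline on the y-axis.
(c) Together with the visible shape, these determine p as stated.

2*x^2 + 3*x*y - 2*y^2 - 2*y - 3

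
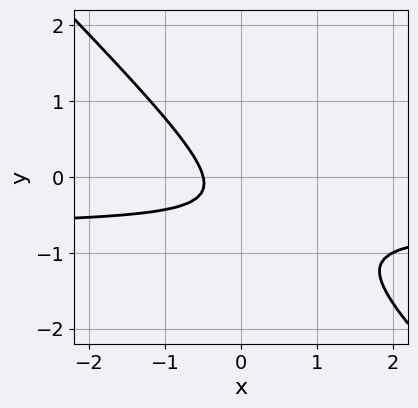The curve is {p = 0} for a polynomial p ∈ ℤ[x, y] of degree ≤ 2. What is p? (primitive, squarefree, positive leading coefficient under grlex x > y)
(a) The degree is 2 — a generic line meets the curve in up to 2 points.
(b) From the axis intercepts and sections: it misses every integer gridline on the y-axis.
(c) The integer polynomial consistent with all of this is the stated p.

3*x*y + 3*y^2 + 2*x + 2*y + 1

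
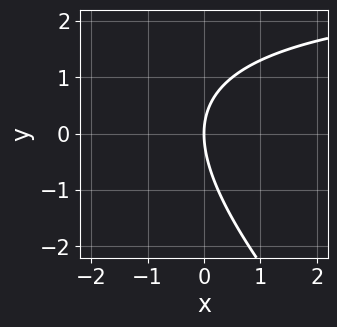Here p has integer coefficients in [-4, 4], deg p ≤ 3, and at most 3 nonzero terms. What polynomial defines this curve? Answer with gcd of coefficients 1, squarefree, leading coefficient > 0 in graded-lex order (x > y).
First, degree: the shape is more complex than any degree-1 curve, so deg p = 2.
Then, observable constraints: one x-axis crossing is at x = 0; it crosses the y-axis at the gridline y = 0.
Finally, solving for integer coefficients yields p as stated.

x*y + y^2 - 3*x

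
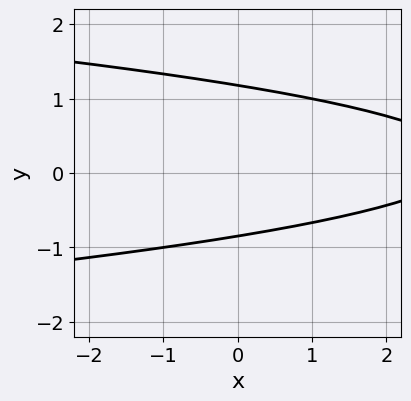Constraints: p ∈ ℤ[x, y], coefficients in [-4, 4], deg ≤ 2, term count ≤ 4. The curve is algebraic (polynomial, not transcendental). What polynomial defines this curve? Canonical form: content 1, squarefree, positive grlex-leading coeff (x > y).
1. Degree: no degree-1 curve has this shape, so deg p = 2.
2. Checking where it meets the axes: the curve avoids every integer x-axis point in the box.
3. Fitting integer coefficients to these (and the overall shape) gives p.

3*y^2 + x - y - 3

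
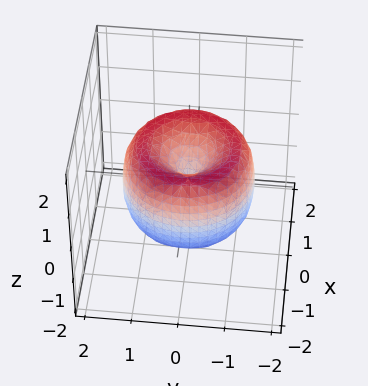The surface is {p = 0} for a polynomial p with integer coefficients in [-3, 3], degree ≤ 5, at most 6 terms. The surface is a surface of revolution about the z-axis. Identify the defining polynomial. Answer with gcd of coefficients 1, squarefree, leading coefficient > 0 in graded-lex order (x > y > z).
x^4 + 2*x^2*y^2 + y^4 - 2*x^2 - 2*y^2 + z^2

1. The degree is 4 — no degree-3 surface has this shape.
2. Symmetries: the surface is invariant under rotation about z: p = q(x² + y², z).
3. Checking where it meets the axes: it meets the x-axis at x = 0 (among the integer gridlines); it meets the z-axis at z = 0 (among the integer gridlines).
4. The integer polynomial consistent with all of this is the stated p.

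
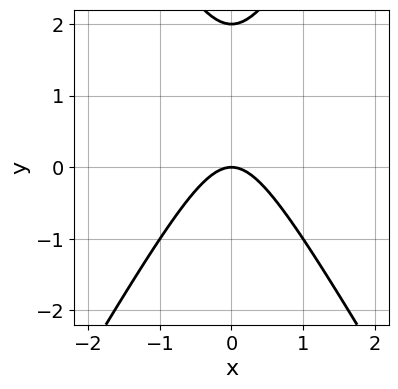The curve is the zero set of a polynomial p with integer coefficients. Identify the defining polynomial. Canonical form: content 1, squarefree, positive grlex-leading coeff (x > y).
3*x^2 - y^2 + 2*y

First, deg p = 2. A generic line meets the curve in up to 2 points.
Next, symmetries: mirror symmetry x ↦ −x ⇒ only even powers of x.
Then, from the axis intercepts and sections: one x-axis crossing is at x = 0; among the integer gridlines, it crosses the y-axis at y ∈ {0, 2}.
Finally, matching integer coefficients to the picture gives p.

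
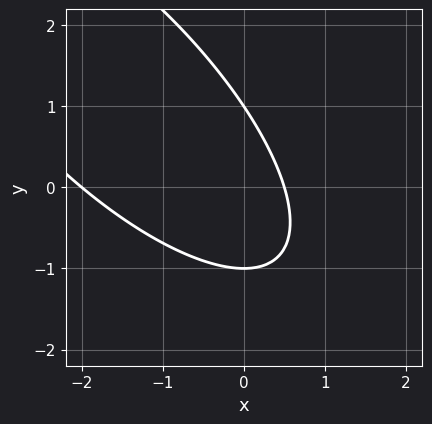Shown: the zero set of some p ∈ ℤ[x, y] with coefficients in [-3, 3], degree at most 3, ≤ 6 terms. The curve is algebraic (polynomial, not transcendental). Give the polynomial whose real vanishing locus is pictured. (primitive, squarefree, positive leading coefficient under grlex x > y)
(a) deg p = 2.
(b) Checking where it meets the axes: it meets the x-axis at x = -2 (among the integer gridlines); the y-axis gridline crossings are at y ∈ {-1, 1}.
(c) Solving for integer coefficients yields p as stated.

2*x^2 + 3*x*y + 2*y^2 + 3*x - 2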